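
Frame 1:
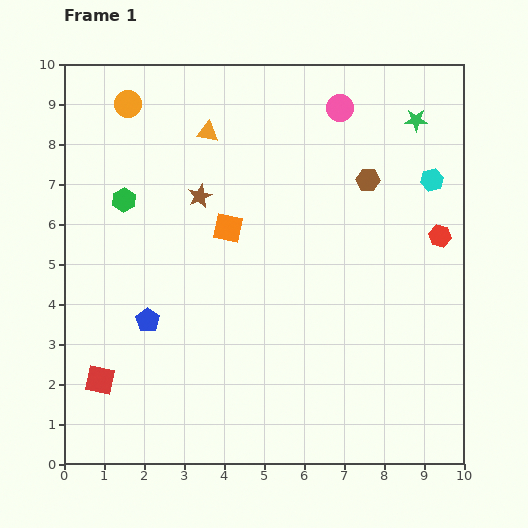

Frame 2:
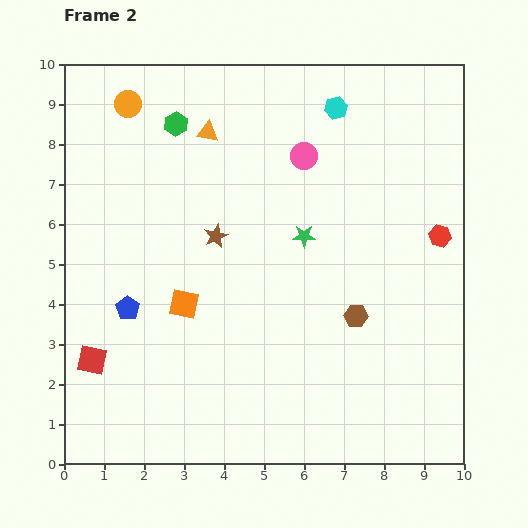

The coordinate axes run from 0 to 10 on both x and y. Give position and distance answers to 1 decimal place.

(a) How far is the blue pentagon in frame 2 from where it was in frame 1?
0.6

The blue pentagon moved from (2.1, 3.6) to (1.6, 3.9), a distance of √(0.5² + 0.3²) ≈ 0.6.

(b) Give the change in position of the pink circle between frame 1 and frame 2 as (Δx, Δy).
(-0.9, -1.2)

The pink circle was at (6.9, 8.9) in frame 1 and (6.0, 7.7) in frame 2.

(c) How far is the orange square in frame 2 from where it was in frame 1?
2.2

The orange square moved from (4.1, 5.9) to (3.0, 4.0), a distance of √(1.1² + 1.9²) ≈ 2.2.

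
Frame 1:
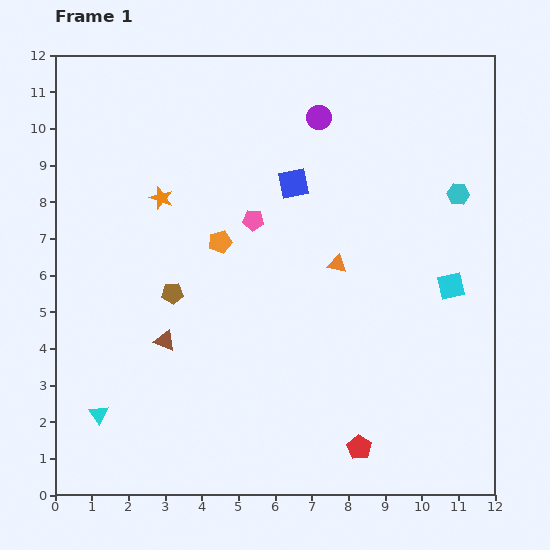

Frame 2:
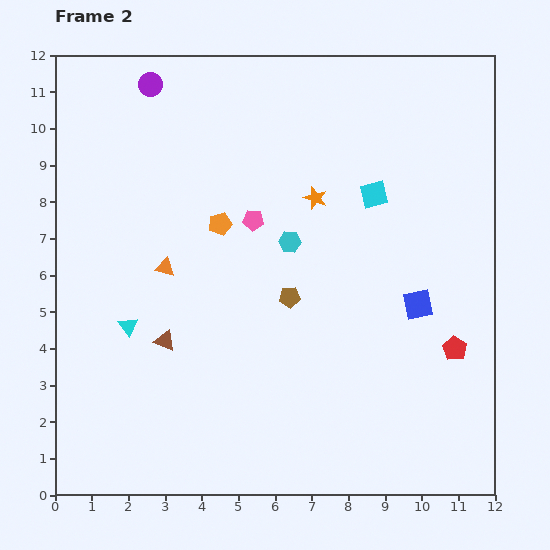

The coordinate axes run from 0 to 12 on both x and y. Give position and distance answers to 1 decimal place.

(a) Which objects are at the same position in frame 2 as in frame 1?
the brown triangle, the pink pentagon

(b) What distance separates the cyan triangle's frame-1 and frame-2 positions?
2.5

The cyan triangle moved from (1.2, 2.2) to (2.0, 4.6), a distance of √(0.8² + 2.4²) ≈ 2.5.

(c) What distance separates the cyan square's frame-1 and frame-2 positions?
3.3

The cyan square moved from (10.8, 5.7) to (8.7, 8.2), a distance of √(2.1² + 2.5²) ≈ 3.3.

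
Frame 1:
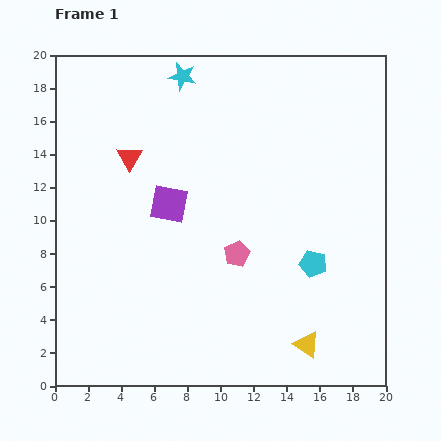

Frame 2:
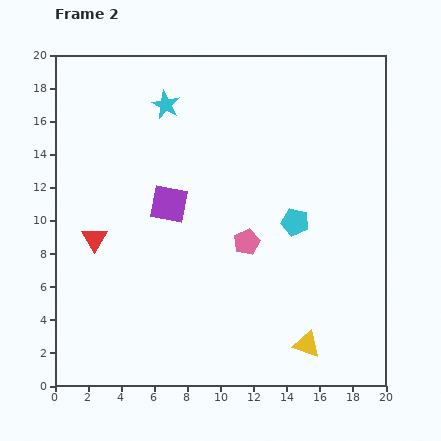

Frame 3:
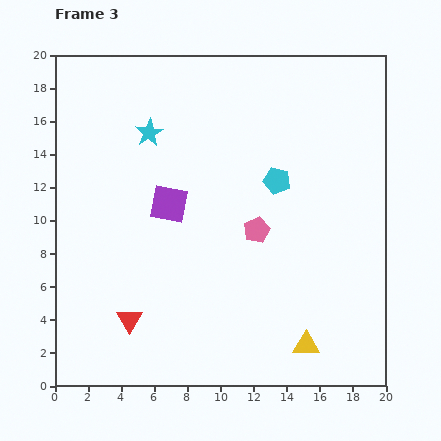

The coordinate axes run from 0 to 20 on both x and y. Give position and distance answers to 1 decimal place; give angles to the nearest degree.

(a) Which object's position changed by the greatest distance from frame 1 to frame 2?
the red triangle

(moved 5.3; next 2.7)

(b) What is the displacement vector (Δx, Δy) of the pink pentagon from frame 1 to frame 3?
(1.2, 1.4)

The pink pentagon was at (11.0, 8.0) in frame 1 and (12.2, 9.4) in frame 3.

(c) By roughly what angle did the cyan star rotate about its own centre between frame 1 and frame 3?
31° clockwise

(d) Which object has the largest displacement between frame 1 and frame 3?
the red triangle

(moved 9.8; next 5.5)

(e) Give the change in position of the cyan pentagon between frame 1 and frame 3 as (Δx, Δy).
(-2.2, 5.0)

The cyan pentagon was at (15.6, 7.4) in frame 1 and (13.4, 12.4) in frame 3.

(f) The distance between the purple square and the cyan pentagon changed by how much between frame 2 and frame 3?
-1.1

Distance in frame 2: 7.7. Distance in frame 3: 6.6.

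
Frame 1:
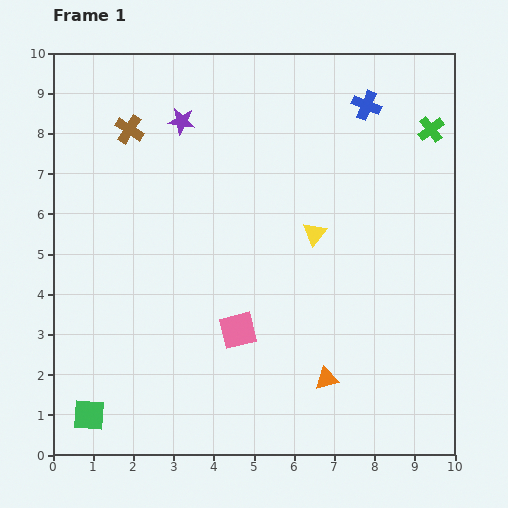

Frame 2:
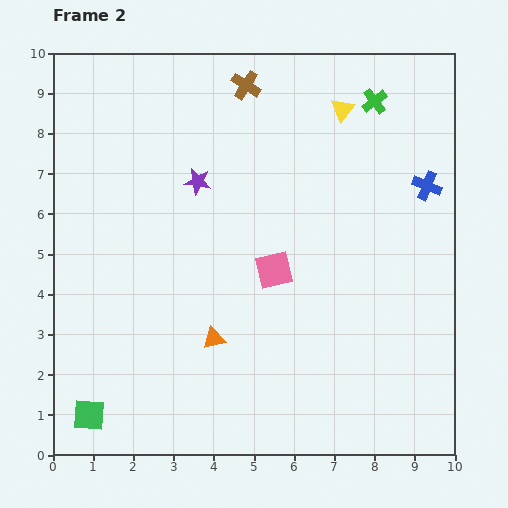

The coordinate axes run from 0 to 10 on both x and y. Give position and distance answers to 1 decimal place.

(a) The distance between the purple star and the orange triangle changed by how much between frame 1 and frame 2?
-3.4

Distance in frame 1: 7.3. Distance in frame 2: 3.9.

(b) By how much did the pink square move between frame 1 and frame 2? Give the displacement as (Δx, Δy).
(0.9, 1.5)

The pink square was at (4.6, 3.1) in frame 1 and (5.5, 4.6) in frame 2.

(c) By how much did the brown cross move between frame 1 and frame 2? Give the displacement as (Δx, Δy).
(2.9, 1.1)

The brown cross was at (1.9, 8.1) in frame 1 and (4.8, 9.2) in frame 2.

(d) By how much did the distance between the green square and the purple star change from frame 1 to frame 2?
-1.3

Distance in frame 1: 7.7. Distance in frame 2: 6.4.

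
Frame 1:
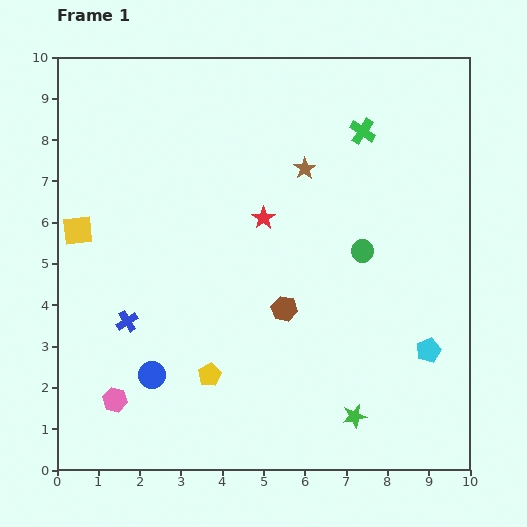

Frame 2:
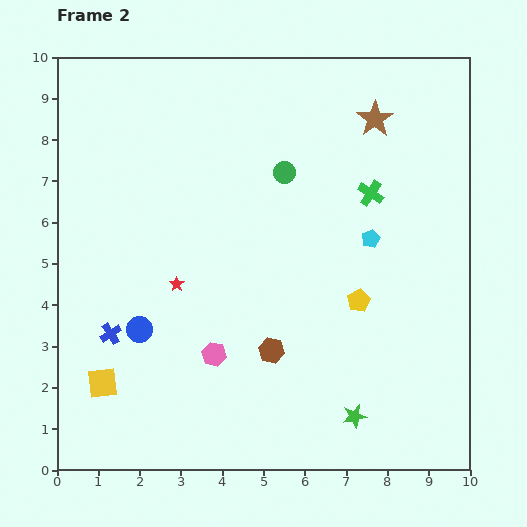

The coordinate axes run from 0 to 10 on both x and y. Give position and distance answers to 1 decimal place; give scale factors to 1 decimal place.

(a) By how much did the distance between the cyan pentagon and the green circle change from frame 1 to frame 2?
-0.3

Distance in frame 1: 2.9. Distance in frame 2: 2.6.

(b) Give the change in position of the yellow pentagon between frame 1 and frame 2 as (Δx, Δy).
(3.6, 1.8)

The yellow pentagon was at (3.7, 2.3) in frame 1 and (7.3, 4.1) in frame 2.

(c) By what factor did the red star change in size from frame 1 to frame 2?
0.6×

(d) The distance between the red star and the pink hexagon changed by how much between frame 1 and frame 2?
-3.8

Distance in frame 1: 5.7. Distance in frame 2: 1.9.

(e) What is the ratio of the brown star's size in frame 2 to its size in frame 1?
1.7×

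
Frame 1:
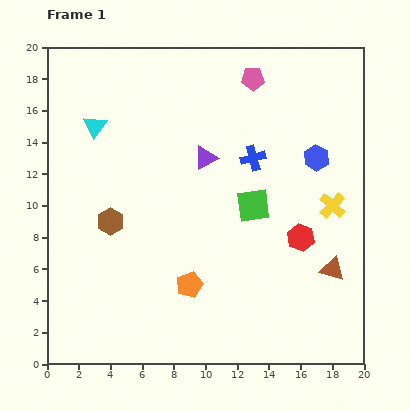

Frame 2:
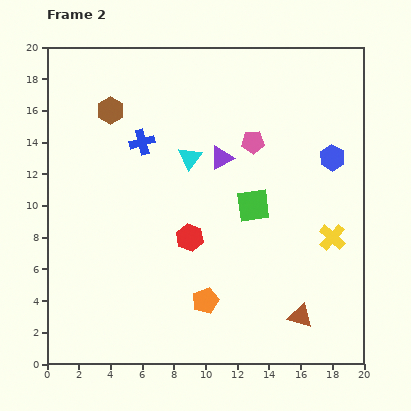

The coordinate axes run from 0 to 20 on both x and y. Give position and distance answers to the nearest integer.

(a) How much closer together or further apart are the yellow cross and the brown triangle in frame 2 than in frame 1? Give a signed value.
+1

Distance in frame 1: 4. Distance in frame 2: 5.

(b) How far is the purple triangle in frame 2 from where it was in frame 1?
1

The purple triangle moved from (10, 13) to (11, 13), a distance of √(1² + 0²) ≈ 1.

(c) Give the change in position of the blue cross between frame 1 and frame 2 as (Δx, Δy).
(-7, 1)

The blue cross was at (13, 13) in frame 1 and (6, 14) in frame 2.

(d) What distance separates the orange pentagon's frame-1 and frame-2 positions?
1

The orange pentagon moved from (9, 5) to (10, 4), a distance of √(1² + 1²) ≈ 1.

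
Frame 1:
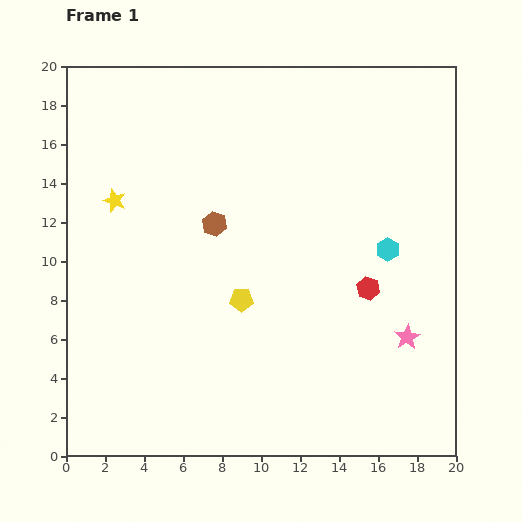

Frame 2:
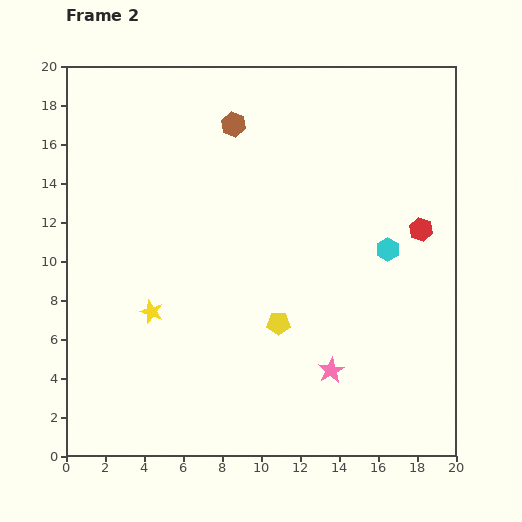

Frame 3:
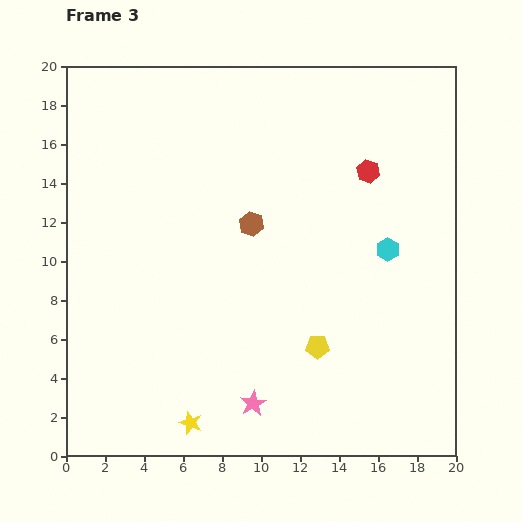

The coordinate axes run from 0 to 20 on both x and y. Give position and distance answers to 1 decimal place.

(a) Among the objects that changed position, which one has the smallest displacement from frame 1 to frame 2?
the yellow pentagon

(moved 2.2)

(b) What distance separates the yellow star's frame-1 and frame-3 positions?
12.0

The yellow star moved from (2.5, 13.1) to (6.4, 1.7), a distance of √(3.9² + 11.4²) ≈ 12.0.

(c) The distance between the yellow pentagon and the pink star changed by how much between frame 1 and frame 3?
-4.3

Distance in frame 1: 8.7. Distance in frame 3: 4.4.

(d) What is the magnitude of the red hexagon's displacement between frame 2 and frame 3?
4.0

The red hexagon moved from (18.2, 11.6) to (15.5, 14.6), a distance of √(2.7² + 3.0²) ≈ 4.0.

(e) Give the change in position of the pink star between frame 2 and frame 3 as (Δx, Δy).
(-4.0, -1.7)

The pink star was at (13.6, 4.4) in frame 2 and (9.6, 2.7) in frame 3.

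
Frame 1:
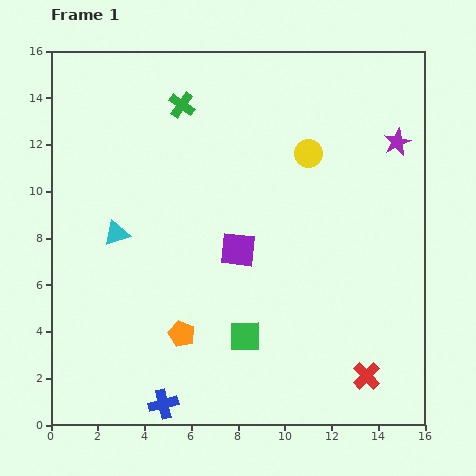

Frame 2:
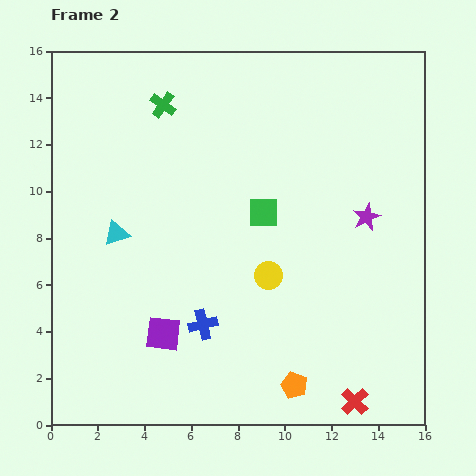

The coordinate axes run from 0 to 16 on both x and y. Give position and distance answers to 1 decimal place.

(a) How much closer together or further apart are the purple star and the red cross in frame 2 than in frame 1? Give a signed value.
-2.2

Distance in frame 1: 10.1. Distance in frame 2: 7.9.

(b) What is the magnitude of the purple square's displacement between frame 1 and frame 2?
4.8

The purple square moved from (8.0, 7.5) to (4.8, 3.9), a distance of √(3.2² + 3.6²) ≈ 4.8.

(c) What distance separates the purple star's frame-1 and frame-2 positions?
3.5

The purple star moved from (14.8, 12.1) to (13.5, 8.9), a distance of √(1.3² + 3.2²) ≈ 3.5.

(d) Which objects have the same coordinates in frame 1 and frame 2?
the cyan triangle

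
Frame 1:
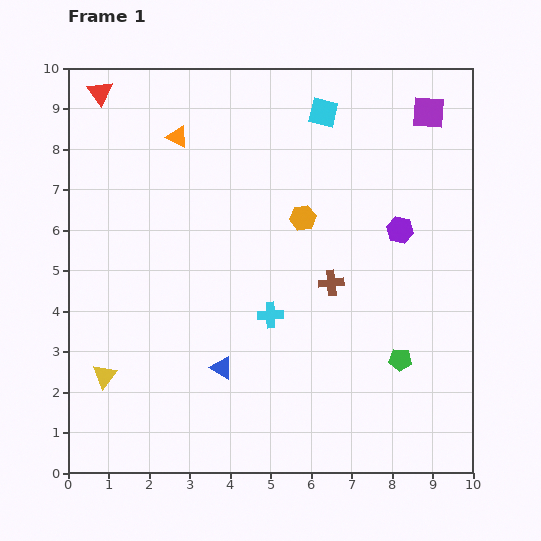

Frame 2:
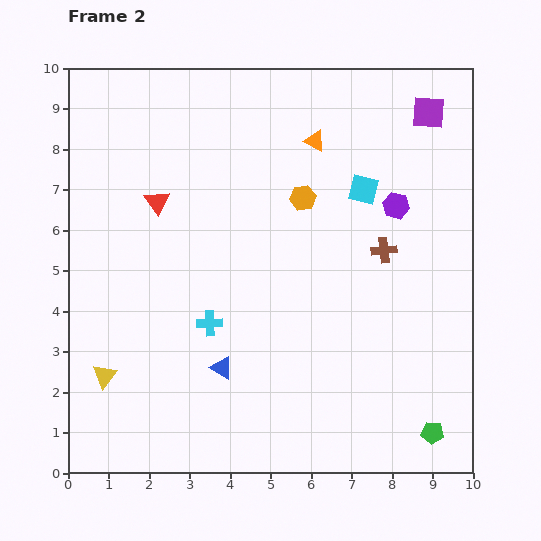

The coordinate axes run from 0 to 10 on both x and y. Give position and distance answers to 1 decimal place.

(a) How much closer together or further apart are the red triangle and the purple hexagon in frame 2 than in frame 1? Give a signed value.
-2.2

Distance in frame 1: 8.1. Distance in frame 2: 5.9.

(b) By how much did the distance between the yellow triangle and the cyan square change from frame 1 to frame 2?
-0.6

Distance in frame 1: 8.5. Distance in frame 2: 7.9.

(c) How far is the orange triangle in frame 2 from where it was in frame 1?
3.4

The orange triangle moved from (2.7, 8.3) to (6.1, 8.2), a distance of √(3.4² + 0.1²) ≈ 3.4.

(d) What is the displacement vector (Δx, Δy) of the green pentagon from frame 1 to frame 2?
(0.8, -1.8)

The green pentagon was at (8.2, 2.8) in frame 1 and (9.0, 1.0) in frame 2.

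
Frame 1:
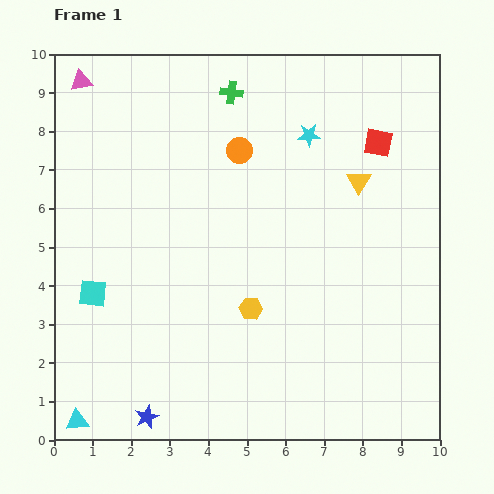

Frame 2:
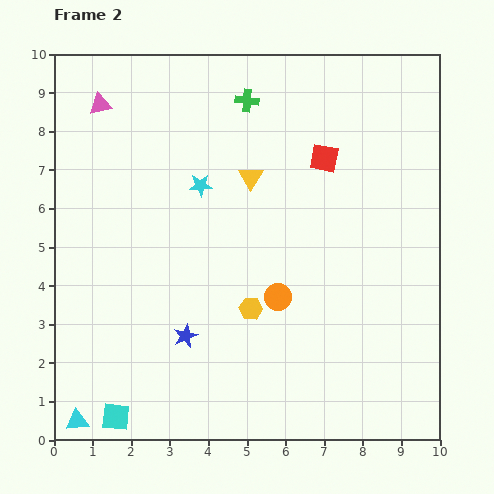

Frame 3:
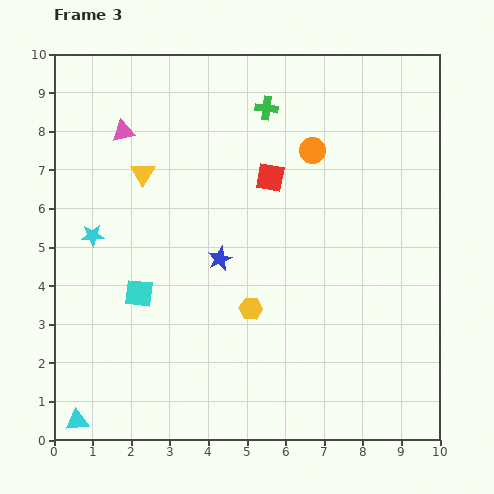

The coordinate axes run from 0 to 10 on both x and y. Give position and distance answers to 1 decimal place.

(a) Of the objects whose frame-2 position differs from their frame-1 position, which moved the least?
the green cross

(moved 0.4)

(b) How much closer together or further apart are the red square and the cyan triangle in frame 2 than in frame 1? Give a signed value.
-1.3

Distance in frame 1: 10.6. Distance in frame 2: 9.3.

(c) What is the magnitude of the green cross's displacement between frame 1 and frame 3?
1.0

The green cross moved from (4.6, 9.0) to (5.5, 8.6), a distance of √(0.9² + 0.4²) ≈ 1.0.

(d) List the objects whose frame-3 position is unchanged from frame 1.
the cyan triangle, the yellow hexagon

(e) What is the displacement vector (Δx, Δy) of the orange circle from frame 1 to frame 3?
(1.9, 0.0)

The orange circle was at (4.8, 7.5) in frame 1 and (6.7, 7.5) in frame 3.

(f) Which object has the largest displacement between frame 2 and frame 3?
the orange circle

(moved 3.9; next 3.3)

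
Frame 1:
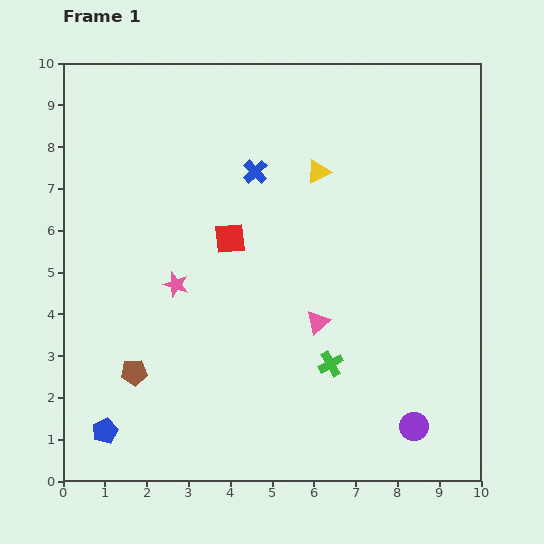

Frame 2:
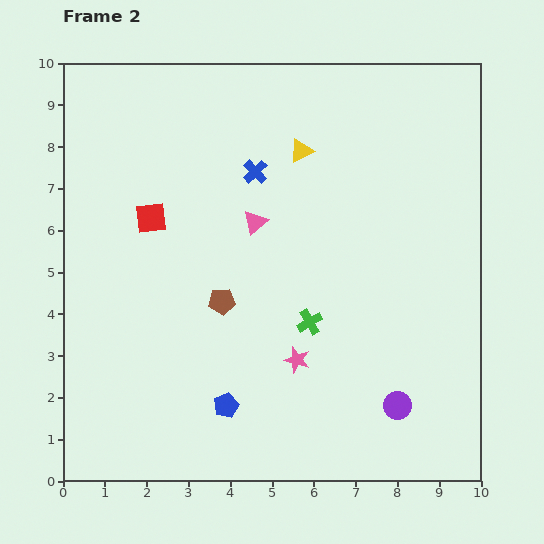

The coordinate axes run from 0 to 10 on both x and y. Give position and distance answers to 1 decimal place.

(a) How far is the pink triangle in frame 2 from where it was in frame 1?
2.8

The pink triangle moved from (6.1, 3.8) to (4.6, 6.2), a distance of √(1.5² + 2.4²) ≈ 2.8.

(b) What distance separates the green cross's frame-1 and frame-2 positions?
1.1

The green cross moved from (6.4, 2.8) to (5.9, 3.8), a distance of √(0.5² + 1.0²) ≈ 1.1.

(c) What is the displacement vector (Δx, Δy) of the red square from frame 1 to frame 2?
(-1.9, 0.5)

The red square was at (4.0, 5.8) in frame 1 and (2.1, 6.3) in frame 2.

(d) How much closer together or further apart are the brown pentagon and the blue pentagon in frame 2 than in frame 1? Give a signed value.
+0.9

Distance in frame 1: 1.6. Distance in frame 2: 2.5.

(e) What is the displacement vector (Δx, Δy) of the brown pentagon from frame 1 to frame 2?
(2.1, 1.7)

The brown pentagon was at (1.7, 2.6) in frame 1 and (3.8, 4.3) in frame 2.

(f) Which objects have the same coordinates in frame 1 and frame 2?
the blue cross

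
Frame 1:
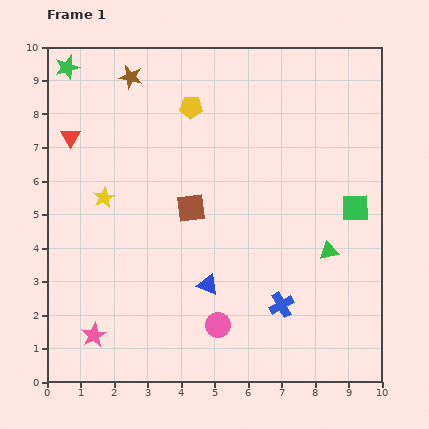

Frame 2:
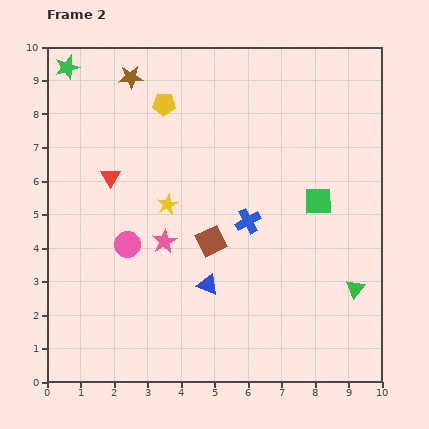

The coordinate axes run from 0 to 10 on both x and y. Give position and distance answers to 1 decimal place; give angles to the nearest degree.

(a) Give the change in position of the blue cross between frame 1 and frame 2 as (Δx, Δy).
(-1.0, 2.5)

The blue cross was at (7.0, 2.3) in frame 1 and (6.0, 4.8) in frame 2.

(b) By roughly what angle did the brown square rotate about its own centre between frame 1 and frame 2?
19° counter-clockwise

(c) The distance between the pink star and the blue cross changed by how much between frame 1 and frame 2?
-3.1

Distance in frame 1: 5.7. Distance in frame 2: 2.6.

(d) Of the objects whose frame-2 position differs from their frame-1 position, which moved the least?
the yellow pentagon

(moved 0.8)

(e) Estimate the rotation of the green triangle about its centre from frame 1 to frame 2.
39° counter-clockwise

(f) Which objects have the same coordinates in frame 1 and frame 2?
the brown star, the blue triangle, the green star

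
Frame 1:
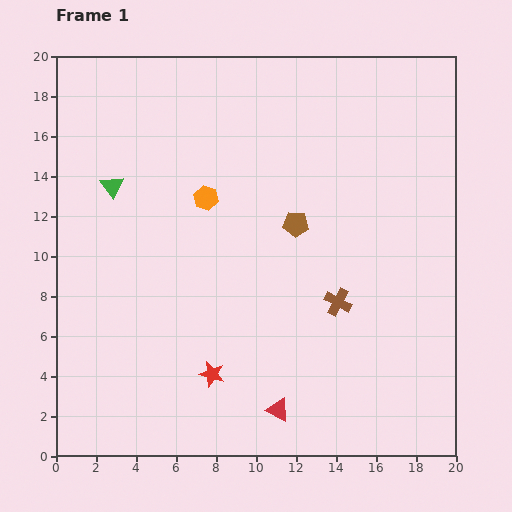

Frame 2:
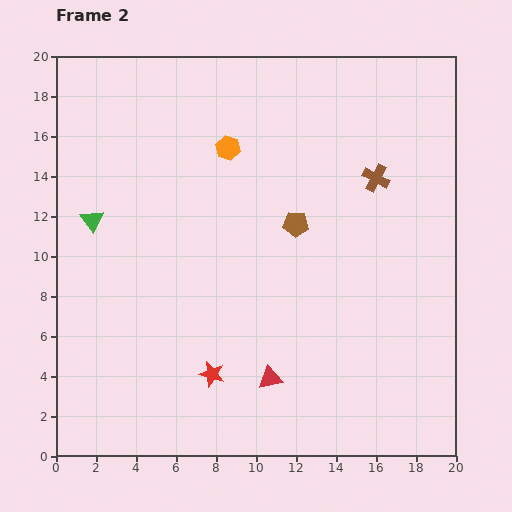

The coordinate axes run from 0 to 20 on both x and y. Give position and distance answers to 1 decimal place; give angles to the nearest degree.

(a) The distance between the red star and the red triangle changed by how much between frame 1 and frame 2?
-0.9

Distance in frame 1: 3.8. Distance in frame 2: 2.9.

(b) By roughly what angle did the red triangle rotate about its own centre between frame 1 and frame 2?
38° counter-clockwise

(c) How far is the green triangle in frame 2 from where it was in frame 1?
2.0

The green triangle moved from (2.8, 13.5) to (1.8, 11.8), a distance of √(1.0² + 1.7²) ≈ 2.0.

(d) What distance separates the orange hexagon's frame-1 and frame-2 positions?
2.7

The orange hexagon moved from (7.5, 12.9) to (8.6, 15.4), a distance of √(1.1² + 2.5²) ≈ 2.7.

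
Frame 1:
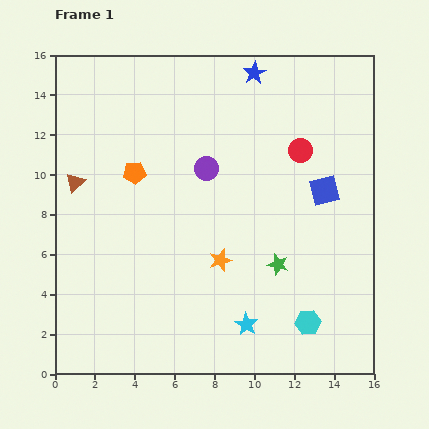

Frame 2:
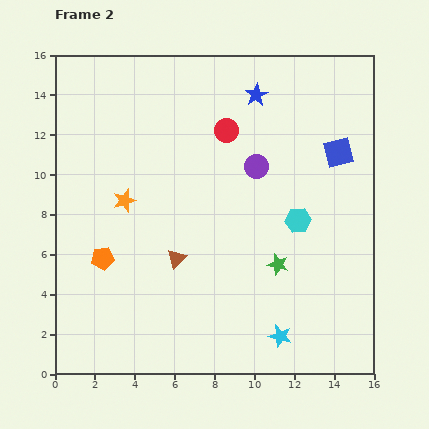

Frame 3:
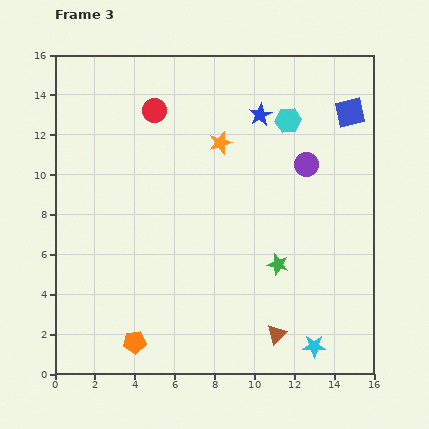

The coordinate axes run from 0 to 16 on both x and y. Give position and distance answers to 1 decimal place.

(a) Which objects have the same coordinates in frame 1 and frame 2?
the green star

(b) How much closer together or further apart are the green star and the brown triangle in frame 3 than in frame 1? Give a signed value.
-7.5

Distance in frame 1: 11.0. Distance in frame 3: 3.5.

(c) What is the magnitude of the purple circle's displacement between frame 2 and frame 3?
2.5

The purple circle moved from (10.1, 10.4) to (12.6, 10.5), a distance of √(2.5² + 0.1²) ≈ 2.5.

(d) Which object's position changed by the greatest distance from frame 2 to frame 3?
the brown triangle

(moved 6.3; next 5.6)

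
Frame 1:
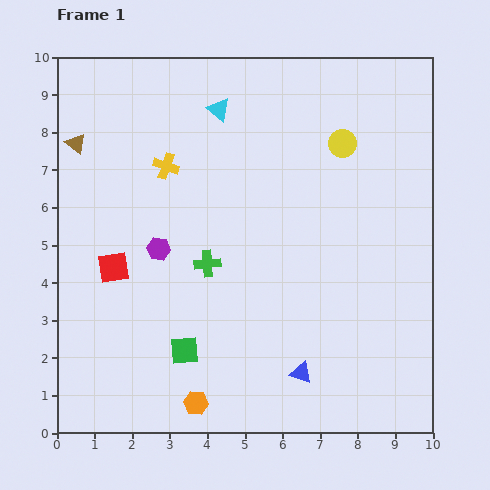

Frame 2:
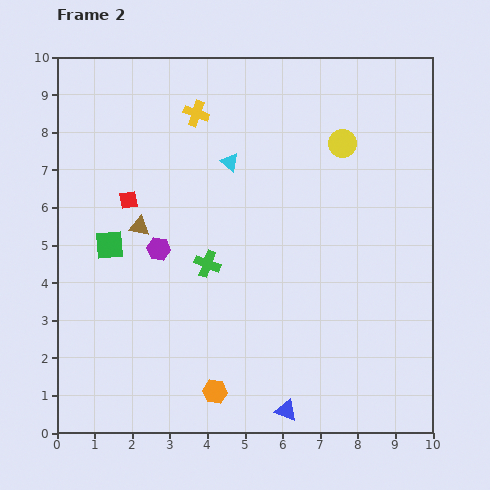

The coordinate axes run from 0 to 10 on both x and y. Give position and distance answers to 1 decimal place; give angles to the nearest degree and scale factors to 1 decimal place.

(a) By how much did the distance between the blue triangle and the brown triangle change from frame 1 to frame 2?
-2.3

Distance in frame 1: 8.6. Distance in frame 2: 6.3.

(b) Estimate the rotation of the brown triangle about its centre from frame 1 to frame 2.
28° counter-clockwise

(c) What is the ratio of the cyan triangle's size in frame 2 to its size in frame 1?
0.8×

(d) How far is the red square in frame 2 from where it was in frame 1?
1.8

The red square moved from (1.5, 4.4) to (1.9, 6.2), a distance of √(0.4² + 1.8²) ≈ 1.8.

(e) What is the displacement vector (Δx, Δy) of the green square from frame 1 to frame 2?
(-2.0, 2.8)

The green square was at (3.4, 2.2) in frame 1 and (1.4, 5.0) in frame 2.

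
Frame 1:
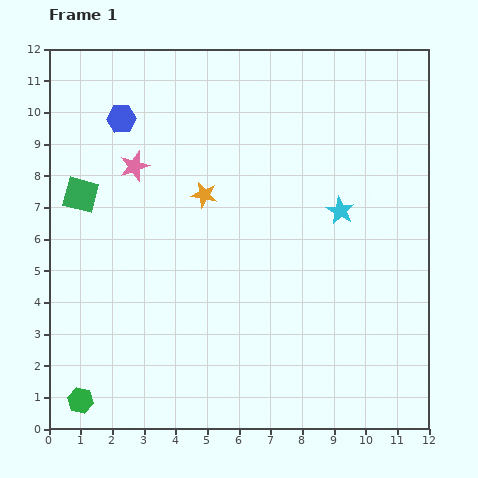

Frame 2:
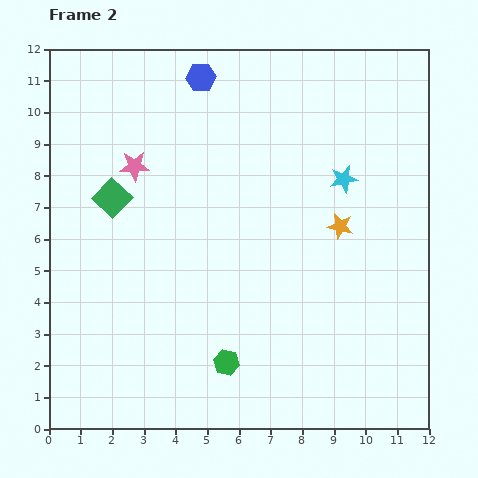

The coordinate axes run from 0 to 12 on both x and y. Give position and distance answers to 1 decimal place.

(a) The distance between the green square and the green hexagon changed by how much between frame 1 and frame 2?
-0.2

Distance in frame 1: 6.5. Distance in frame 2: 6.3.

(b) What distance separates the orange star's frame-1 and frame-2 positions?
4.4

The orange star moved from (4.9, 7.4) to (9.2, 6.4), a distance of √(4.3² + 1.0²) ≈ 4.4.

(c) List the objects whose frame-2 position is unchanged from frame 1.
the pink star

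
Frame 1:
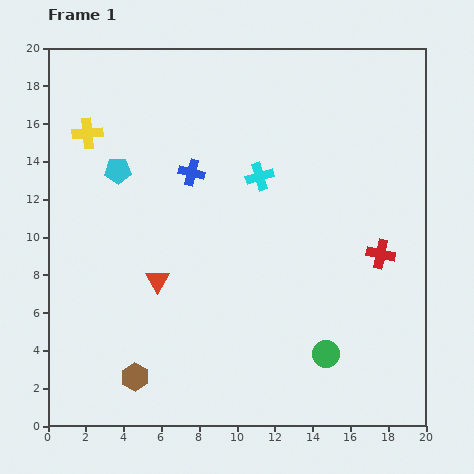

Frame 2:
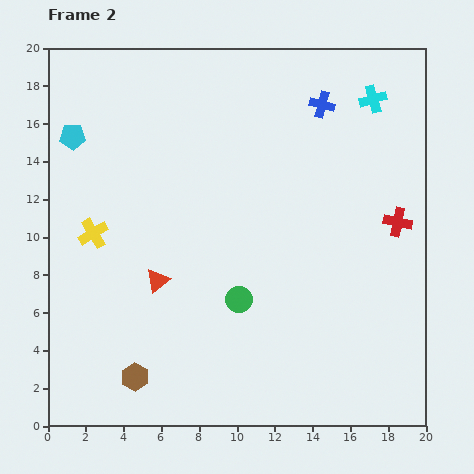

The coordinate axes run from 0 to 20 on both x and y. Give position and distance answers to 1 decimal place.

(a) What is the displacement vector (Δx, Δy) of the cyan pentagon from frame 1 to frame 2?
(-2.4, 1.8)

The cyan pentagon was at (3.7, 13.5) in frame 1 and (1.3, 15.3) in frame 2.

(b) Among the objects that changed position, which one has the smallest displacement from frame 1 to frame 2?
the red cross

(moved 1.9)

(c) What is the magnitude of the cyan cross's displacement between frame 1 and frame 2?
7.3

The cyan cross moved from (11.2, 13.2) to (17.2, 17.3), a distance of √(6.0² + 4.1²) ≈ 7.3.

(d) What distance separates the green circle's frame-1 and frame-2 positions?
5.4

The green circle moved from (14.7, 3.8) to (10.1, 6.7), a distance of √(4.6² + 2.9²) ≈ 5.4.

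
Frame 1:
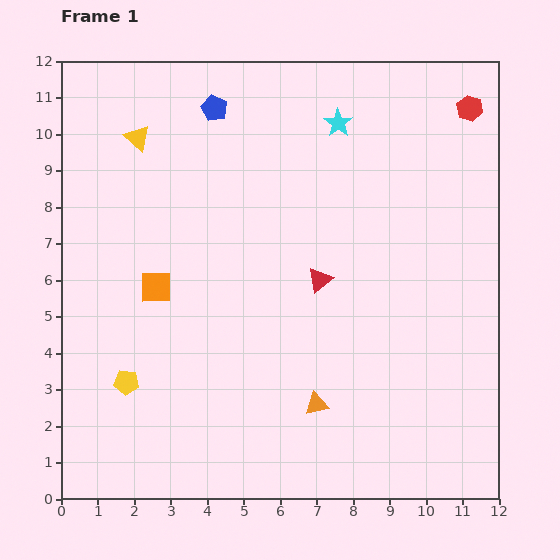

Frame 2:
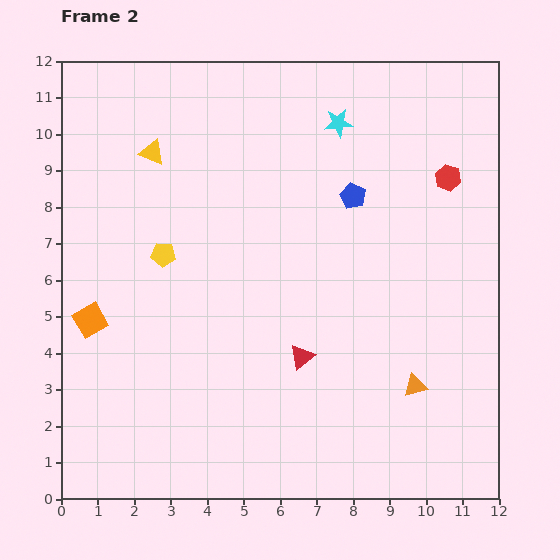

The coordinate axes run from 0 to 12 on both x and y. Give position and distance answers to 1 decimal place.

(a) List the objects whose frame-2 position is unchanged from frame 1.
the cyan star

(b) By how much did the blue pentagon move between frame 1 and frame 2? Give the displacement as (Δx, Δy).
(3.8, -2.4)

The blue pentagon was at (4.2, 10.7) in frame 1 and (8.0, 8.3) in frame 2.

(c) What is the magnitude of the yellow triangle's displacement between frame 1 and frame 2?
0.6

The yellow triangle moved from (2.1, 9.9) to (2.5, 9.5), a distance of √(0.4² + 0.4²) ≈ 0.6.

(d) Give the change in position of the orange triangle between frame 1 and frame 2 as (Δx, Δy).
(2.7, 0.5)

The orange triangle was at (7.0, 2.6) in frame 1 and (9.7, 3.1) in frame 2.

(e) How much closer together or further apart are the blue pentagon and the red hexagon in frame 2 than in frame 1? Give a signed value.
-4.4

Distance in frame 1: 7.0. Distance in frame 2: 2.6.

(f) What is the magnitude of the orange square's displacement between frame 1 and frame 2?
2.0

The orange square moved from (2.6, 5.8) to (0.8, 4.9), a distance of √(1.8² + 0.9²) ≈ 2.0.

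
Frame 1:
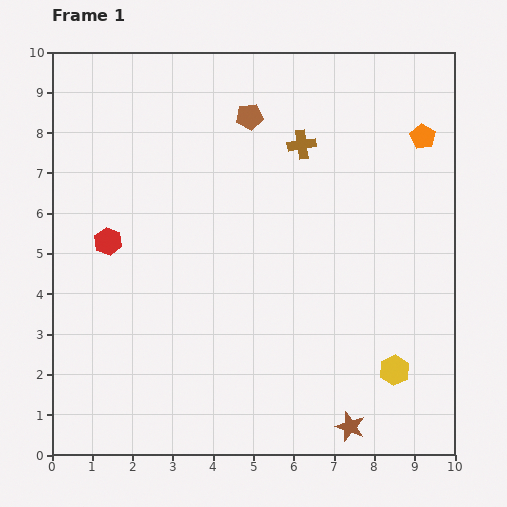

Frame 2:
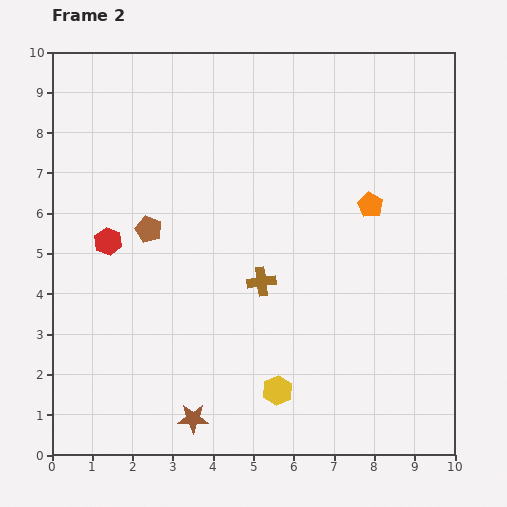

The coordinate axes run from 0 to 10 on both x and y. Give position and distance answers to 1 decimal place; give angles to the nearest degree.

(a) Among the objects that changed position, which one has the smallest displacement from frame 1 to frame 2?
the orange pentagon

(moved 2.1)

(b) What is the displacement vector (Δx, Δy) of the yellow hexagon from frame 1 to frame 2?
(-2.9, -0.5)

The yellow hexagon was at (8.5, 2.1) in frame 1 and (5.6, 1.6) in frame 2.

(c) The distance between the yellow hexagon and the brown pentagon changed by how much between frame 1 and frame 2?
-2.2

Distance in frame 1: 7.3. Distance in frame 2: 5.1.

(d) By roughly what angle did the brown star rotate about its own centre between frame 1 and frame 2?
20° counter-clockwise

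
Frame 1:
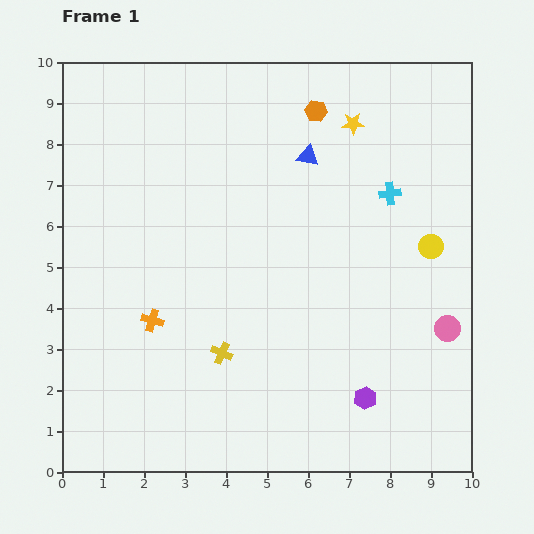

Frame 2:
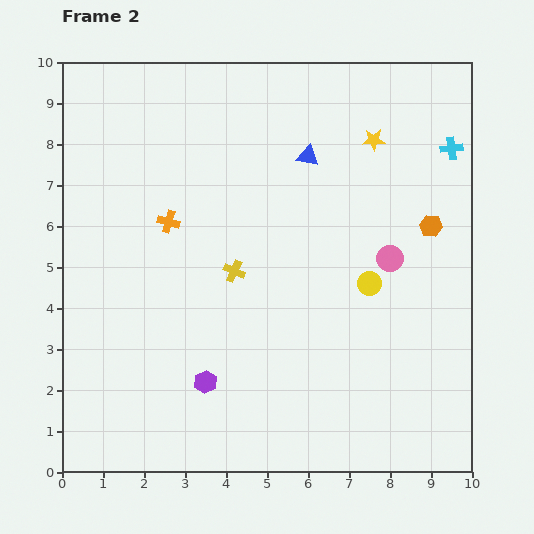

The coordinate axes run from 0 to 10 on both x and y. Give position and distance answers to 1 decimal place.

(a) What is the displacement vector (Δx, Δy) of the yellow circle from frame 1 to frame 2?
(-1.5, -0.9)

The yellow circle was at (9.0, 5.5) in frame 1 and (7.5, 4.6) in frame 2.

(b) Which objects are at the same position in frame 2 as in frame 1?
the blue triangle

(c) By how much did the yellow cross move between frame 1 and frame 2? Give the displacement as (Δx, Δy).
(0.3, 2.0)

The yellow cross was at (3.9, 2.9) in frame 1 and (4.2, 4.9) in frame 2.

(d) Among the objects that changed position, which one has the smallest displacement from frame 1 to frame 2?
the yellow star

(moved 0.6)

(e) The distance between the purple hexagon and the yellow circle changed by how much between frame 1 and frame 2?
+0.7

Distance in frame 1: 4.0. Distance in frame 2: 4.7.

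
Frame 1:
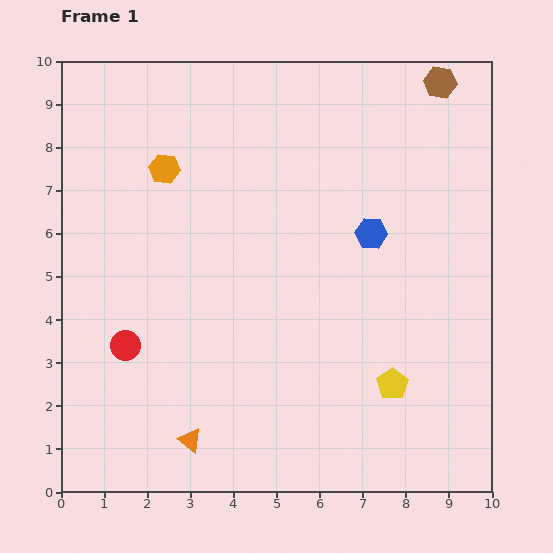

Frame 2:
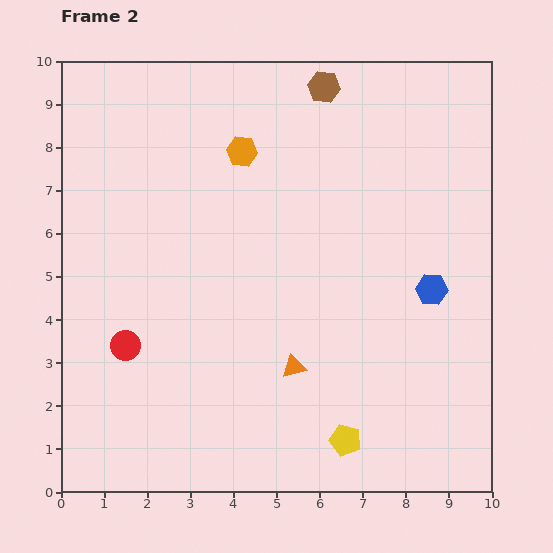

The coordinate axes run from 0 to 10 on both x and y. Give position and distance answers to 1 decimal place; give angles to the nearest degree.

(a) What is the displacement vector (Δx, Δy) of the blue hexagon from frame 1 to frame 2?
(1.4, -1.3)

The blue hexagon was at (7.2, 6.0) in frame 1 and (8.6, 4.7) in frame 2.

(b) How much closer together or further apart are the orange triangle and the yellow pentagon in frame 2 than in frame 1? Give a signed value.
-2.8

Distance in frame 1: 4.9. Distance in frame 2: 2.1.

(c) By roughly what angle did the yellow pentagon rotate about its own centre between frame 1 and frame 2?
20° counter-clockwise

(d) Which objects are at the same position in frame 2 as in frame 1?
the red circle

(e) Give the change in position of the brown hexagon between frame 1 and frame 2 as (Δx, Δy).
(-2.7, -0.1)

The brown hexagon was at (8.8, 9.5) in frame 1 and (6.1, 9.4) in frame 2.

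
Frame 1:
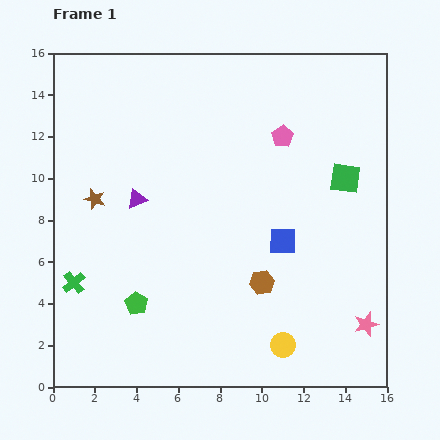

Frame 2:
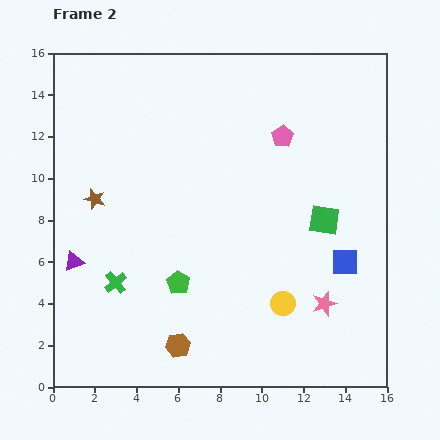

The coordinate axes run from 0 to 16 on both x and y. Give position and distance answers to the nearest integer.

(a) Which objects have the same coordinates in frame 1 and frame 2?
the pink pentagon, the brown star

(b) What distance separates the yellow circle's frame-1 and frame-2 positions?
2

The yellow circle moved from (11, 2) to (11, 4), a distance of √(0² + 2²) ≈ 2.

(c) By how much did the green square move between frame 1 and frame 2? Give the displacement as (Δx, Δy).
(-1, -2)

The green square was at (14, 10) in frame 1 and (13, 8) in frame 2.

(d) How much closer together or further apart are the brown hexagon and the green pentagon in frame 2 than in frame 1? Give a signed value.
-3

Distance in frame 1: 6. Distance in frame 2: 3.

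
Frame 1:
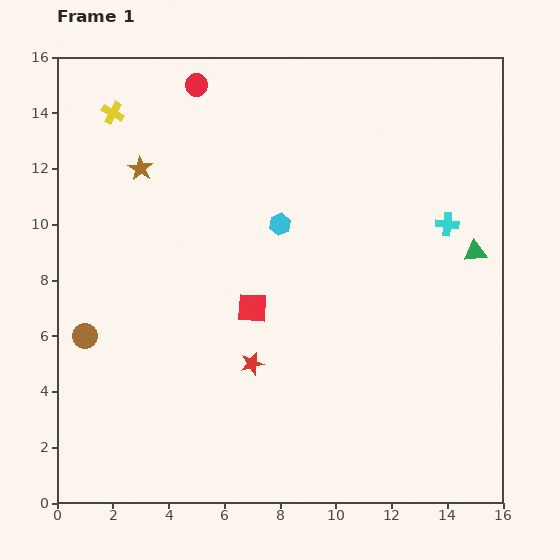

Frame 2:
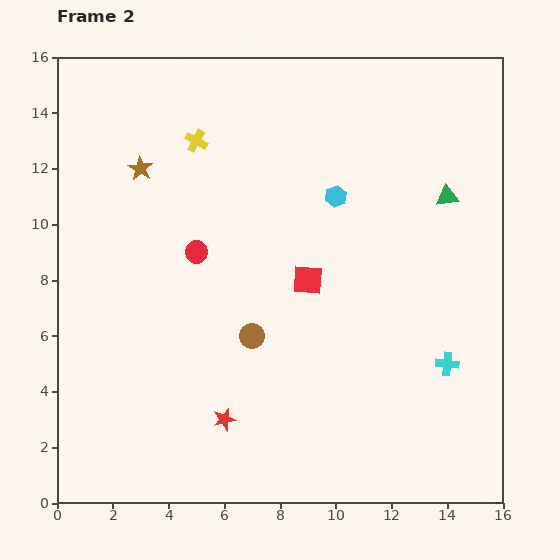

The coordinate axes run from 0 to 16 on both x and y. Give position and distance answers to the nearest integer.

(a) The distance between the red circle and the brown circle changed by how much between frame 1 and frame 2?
-6

Distance in frame 1: 10. Distance in frame 2: 4.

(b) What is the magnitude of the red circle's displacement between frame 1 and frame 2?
6

The red circle moved from (5, 15) to (5, 9), a distance of √(0² + 6²) ≈ 6.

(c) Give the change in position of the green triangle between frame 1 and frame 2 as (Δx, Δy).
(-1, 2)

The green triangle was at (15, 9) in frame 1 and (14, 11) in frame 2.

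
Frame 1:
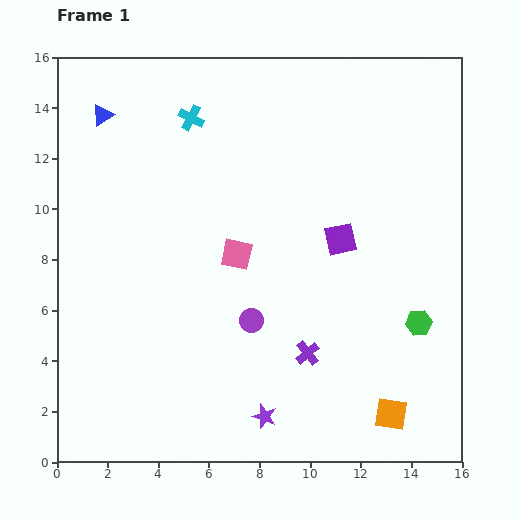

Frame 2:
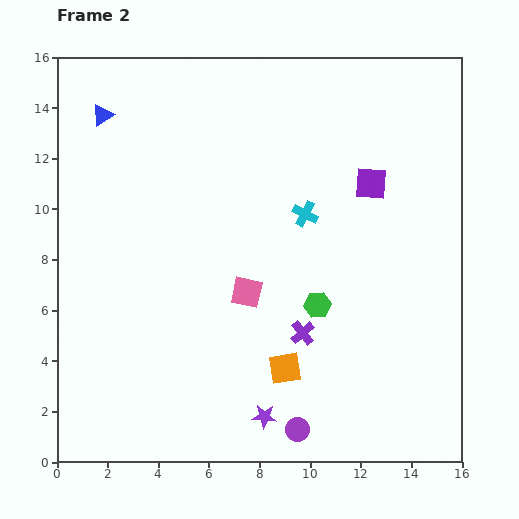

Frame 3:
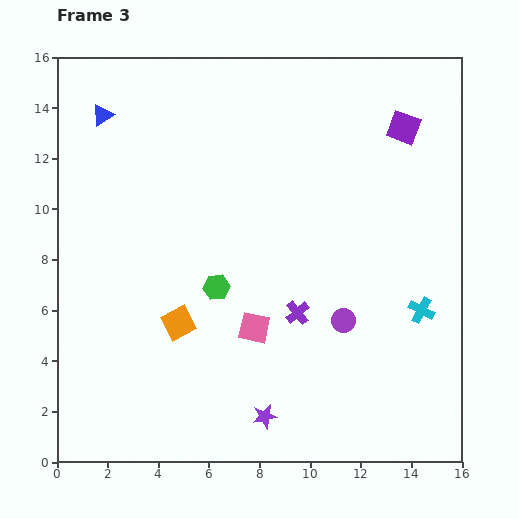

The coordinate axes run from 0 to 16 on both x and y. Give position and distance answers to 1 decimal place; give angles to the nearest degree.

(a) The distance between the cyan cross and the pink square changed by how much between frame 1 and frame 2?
-1.8

Distance in frame 1: 5.7. Distance in frame 2: 3.9.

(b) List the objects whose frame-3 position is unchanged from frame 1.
the blue triangle, the purple star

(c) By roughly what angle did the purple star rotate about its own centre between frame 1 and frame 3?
30° counter-clockwise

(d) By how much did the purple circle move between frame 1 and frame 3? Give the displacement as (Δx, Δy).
(3.6, 0.0)

The purple circle was at (7.7, 5.6) in frame 1 and (11.3, 5.6) in frame 3.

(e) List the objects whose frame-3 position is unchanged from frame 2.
the blue triangle, the purple star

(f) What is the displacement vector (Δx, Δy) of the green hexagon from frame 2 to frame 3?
(-4.0, 0.7)

The green hexagon was at (10.3, 6.2) in frame 2 and (6.3, 6.9) in frame 3.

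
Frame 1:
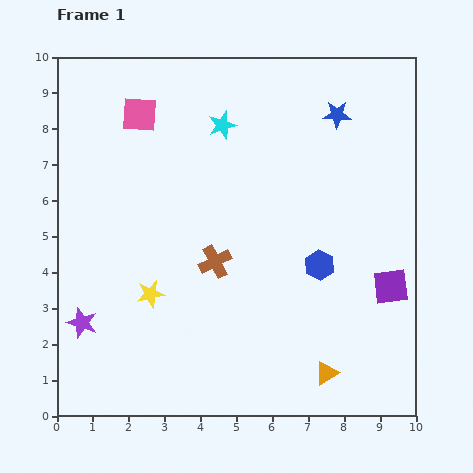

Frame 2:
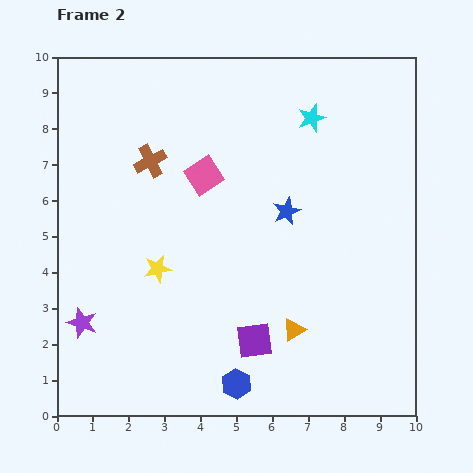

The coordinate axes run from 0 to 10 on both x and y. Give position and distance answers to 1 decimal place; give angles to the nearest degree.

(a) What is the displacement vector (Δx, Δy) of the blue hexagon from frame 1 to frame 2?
(-2.3, -3.3)

The blue hexagon was at (7.3, 4.2) in frame 1 and (5.0, 0.9) in frame 2.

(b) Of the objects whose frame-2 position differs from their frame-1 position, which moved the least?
the yellow star

(moved 0.7)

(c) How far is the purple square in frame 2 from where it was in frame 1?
4.1

The purple square moved from (9.3, 3.6) to (5.5, 2.1), a distance of √(3.8² + 1.5²) ≈ 4.1.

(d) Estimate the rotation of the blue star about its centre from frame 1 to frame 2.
25° counter-clockwise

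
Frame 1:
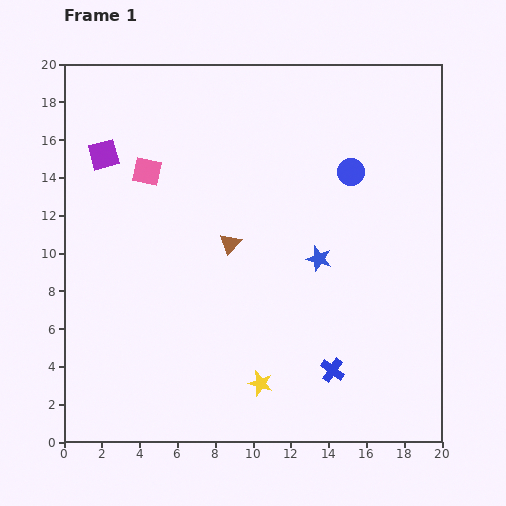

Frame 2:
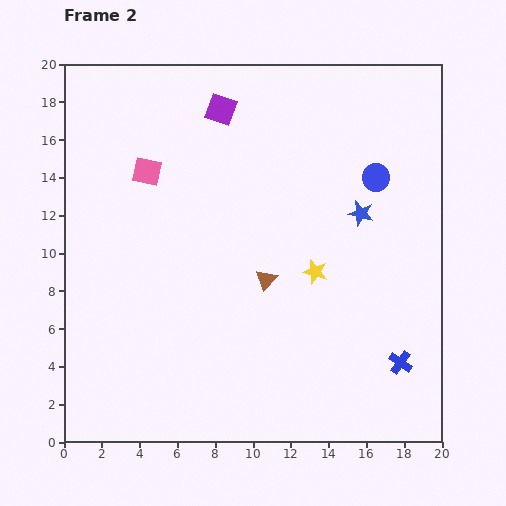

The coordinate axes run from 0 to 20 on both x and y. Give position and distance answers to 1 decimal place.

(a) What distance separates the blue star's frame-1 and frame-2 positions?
3.3

The blue star moved from (13.5, 9.7) to (15.7, 12.1), a distance of √(2.2² + 2.4²) ≈ 3.3.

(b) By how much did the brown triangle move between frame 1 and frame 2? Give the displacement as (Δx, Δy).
(1.9, -1.9)

The brown triangle was at (8.8, 10.5) in frame 1 and (10.7, 8.6) in frame 2.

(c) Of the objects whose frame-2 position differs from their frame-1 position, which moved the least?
the blue circle

(moved 1.3)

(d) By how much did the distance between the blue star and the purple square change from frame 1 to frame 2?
-3.5

Distance in frame 1: 12.7. Distance in frame 2: 9.2.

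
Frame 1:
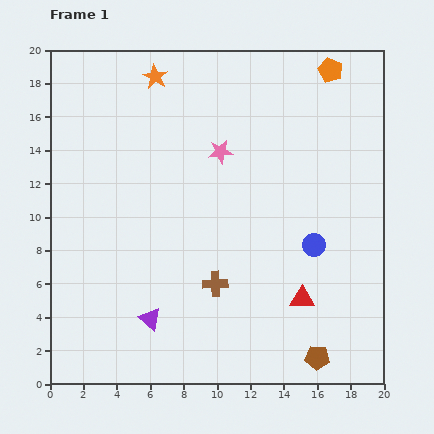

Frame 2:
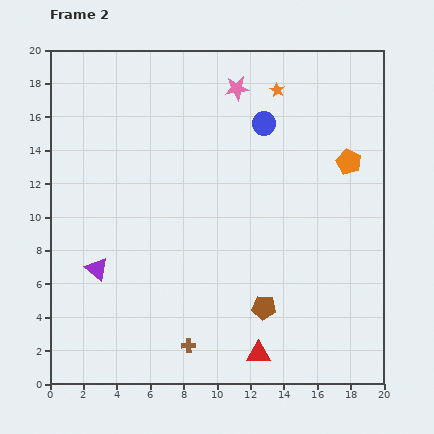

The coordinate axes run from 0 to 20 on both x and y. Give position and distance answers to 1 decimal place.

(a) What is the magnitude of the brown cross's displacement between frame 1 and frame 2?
4.0

The brown cross moved from (9.9, 6.0) to (8.3, 2.3), a distance of √(1.6² + 3.7²) ≈ 4.0.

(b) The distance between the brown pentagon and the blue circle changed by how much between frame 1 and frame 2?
+4.3

Distance in frame 1: 6.7. Distance in frame 2: 11.0.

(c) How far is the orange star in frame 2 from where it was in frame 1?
7.3

The orange star moved from (6.3, 18.4) to (13.6, 17.6), a distance of √(7.3² + 0.8²) ≈ 7.3.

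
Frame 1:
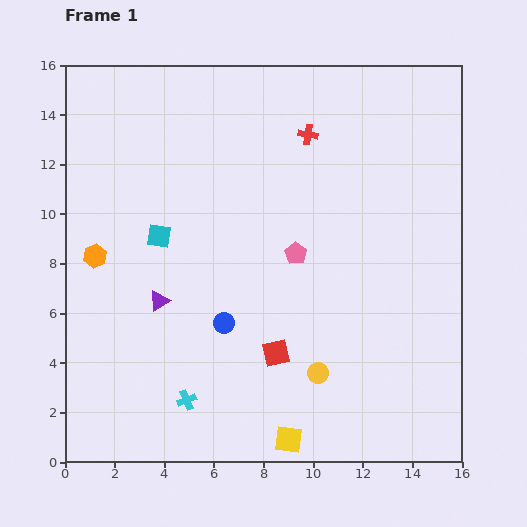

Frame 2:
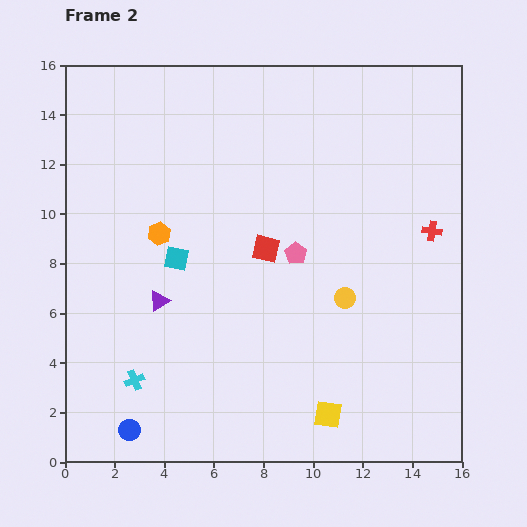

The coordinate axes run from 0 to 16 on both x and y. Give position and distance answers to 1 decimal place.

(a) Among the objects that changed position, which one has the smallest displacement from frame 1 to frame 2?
the cyan square

(moved 1.1)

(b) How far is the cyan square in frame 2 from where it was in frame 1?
1.1

The cyan square moved from (3.8, 9.1) to (4.5, 8.2), a distance of √(0.7² + 0.9²) ≈ 1.1.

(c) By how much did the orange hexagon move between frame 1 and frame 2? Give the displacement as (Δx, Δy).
(2.6, 0.9)

The orange hexagon was at (1.2, 8.3) in frame 1 and (3.8, 9.2) in frame 2.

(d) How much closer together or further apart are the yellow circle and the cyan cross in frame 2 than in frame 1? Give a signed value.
+3.7

Distance in frame 1: 5.4. Distance in frame 2: 9.1.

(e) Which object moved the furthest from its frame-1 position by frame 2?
the red cross

(moved 6.3; next 5.7)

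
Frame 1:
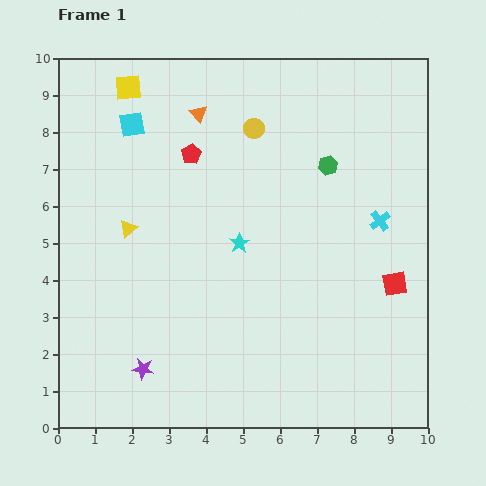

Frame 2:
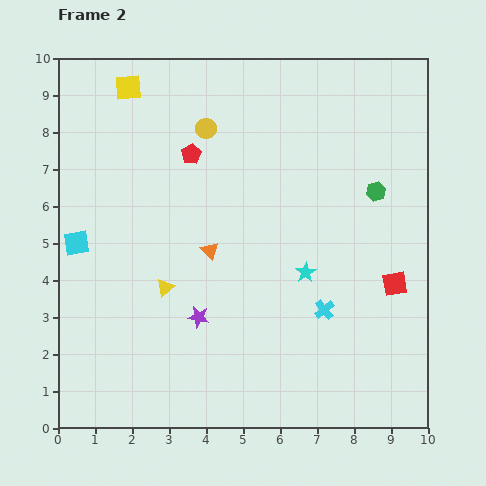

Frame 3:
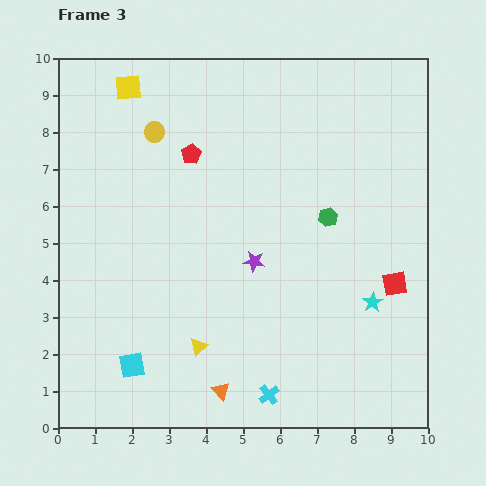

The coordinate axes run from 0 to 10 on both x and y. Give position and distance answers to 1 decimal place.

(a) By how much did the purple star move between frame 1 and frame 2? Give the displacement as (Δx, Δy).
(1.5, 1.4)

The purple star was at (2.3, 1.6) in frame 1 and (3.8, 3.0) in frame 2.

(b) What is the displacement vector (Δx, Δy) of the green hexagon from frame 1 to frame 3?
(0.0, -1.4)

The green hexagon was at (7.3, 7.1) in frame 1 and (7.3, 5.7) in frame 3.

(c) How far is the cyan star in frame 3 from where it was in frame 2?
2.0

The cyan star moved from (6.7, 4.2) to (8.5, 3.4), a distance of √(1.8² + 0.8²) ≈ 2.0.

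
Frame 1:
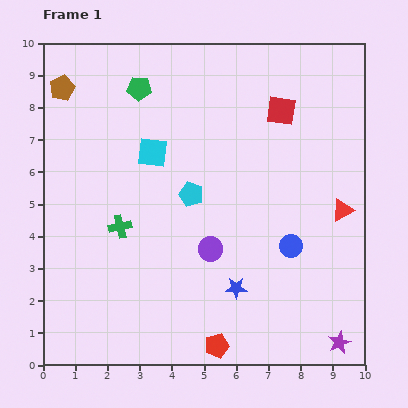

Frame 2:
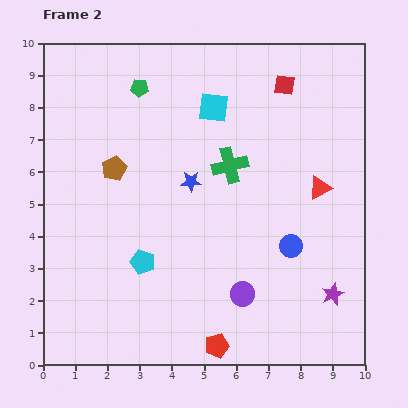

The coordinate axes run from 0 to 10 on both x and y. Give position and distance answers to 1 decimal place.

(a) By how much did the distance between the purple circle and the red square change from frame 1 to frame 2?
+1.8

Distance in frame 1: 4.8. Distance in frame 2: 6.6.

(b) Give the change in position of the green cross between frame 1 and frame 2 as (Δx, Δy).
(3.4, 1.9)

The green cross was at (2.4, 4.3) in frame 1 and (5.8, 6.2) in frame 2.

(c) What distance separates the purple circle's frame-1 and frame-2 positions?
1.7

The purple circle moved from (5.2, 3.6) to (6.2, 2.2), a distance of √(1.0² + 1.4²) ≈ 1.7.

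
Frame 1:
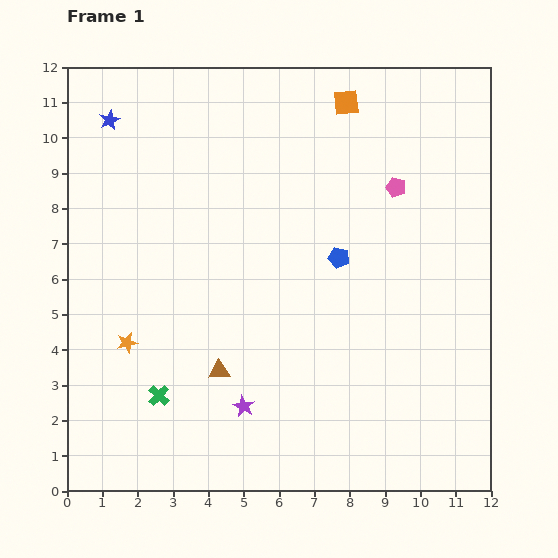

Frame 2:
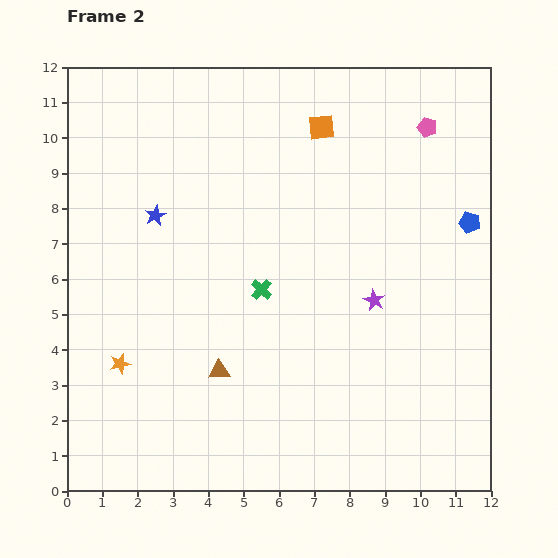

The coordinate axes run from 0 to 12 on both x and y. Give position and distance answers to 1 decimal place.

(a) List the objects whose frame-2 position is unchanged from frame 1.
the brown triangle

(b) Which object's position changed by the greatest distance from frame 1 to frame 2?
the purple star

(moved 4.8; next 4.2)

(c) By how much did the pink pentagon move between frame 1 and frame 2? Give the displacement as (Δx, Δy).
(0.9, 1.7)

The pink pentagon was at (9.3, 8.6) in frame 1 and (10.2, 10.3) in frame 2.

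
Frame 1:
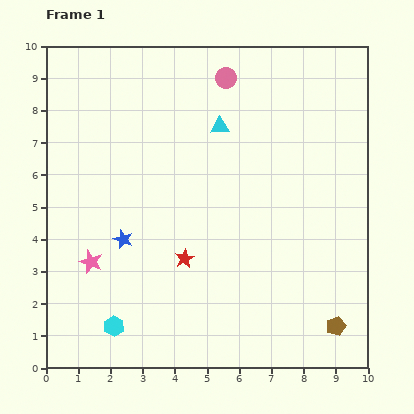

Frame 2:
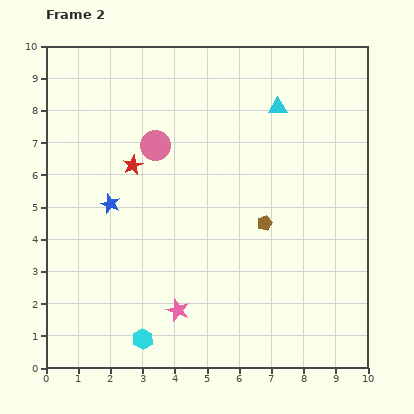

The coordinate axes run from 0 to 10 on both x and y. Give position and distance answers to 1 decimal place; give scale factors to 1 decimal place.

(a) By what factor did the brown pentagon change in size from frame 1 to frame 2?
0.8×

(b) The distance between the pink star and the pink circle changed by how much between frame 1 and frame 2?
-2.0

Distance in frame 1: 7.1. Distance in frame 2: 5.1.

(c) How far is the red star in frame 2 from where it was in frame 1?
3.3

The red star moved from (4.3, 3.4) to (2.7, 6.3), a distance of √(1.6² + 2.9²) ≈ 3.3.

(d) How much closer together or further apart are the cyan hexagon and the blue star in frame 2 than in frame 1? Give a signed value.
+1.6

Distance in frame 1: 2.7. Distance in frame 2: 4.3.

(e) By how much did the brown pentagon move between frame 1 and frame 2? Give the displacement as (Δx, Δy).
(-2.2, 3.2)

The brown pentagon was at (9.0, 1.3) in frame 1 and (6.8, 4.5) in frame 2.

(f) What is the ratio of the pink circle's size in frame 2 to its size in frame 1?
1.4×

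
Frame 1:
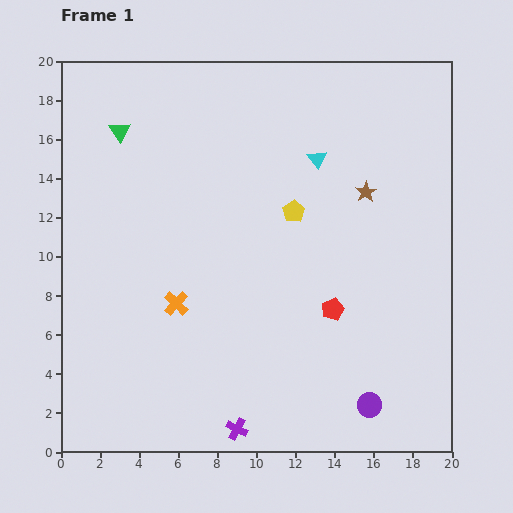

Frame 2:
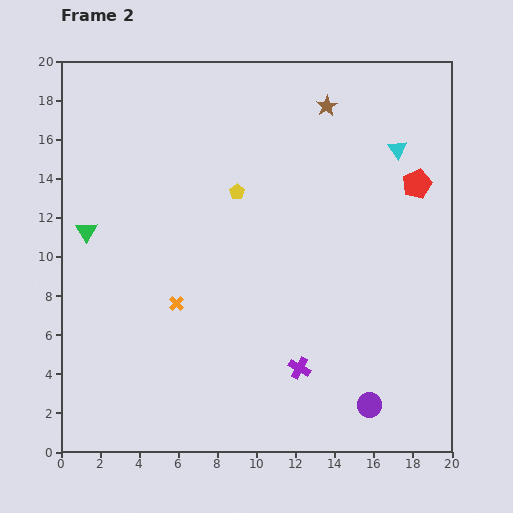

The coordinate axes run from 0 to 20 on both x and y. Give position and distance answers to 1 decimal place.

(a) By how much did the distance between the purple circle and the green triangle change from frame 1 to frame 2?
-2.0

Distance in frame 1: 19.0. Distance in frame 2: 17.0.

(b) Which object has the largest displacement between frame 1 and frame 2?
the red pentagon

(moved 7.7; next 5.4)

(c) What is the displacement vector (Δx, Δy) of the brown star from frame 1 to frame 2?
(-2.0, 4.4)

The brown star was at (15.6, 13.3) in frame 1 and (13.6, 17.7) in frame 2.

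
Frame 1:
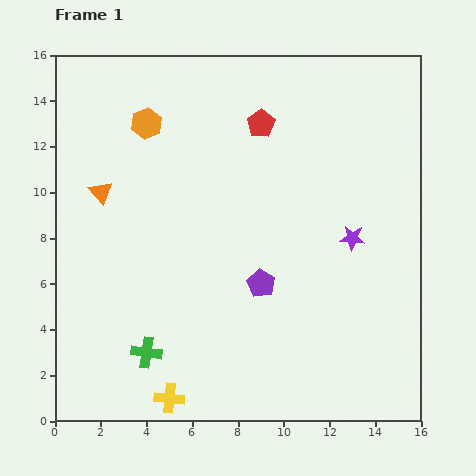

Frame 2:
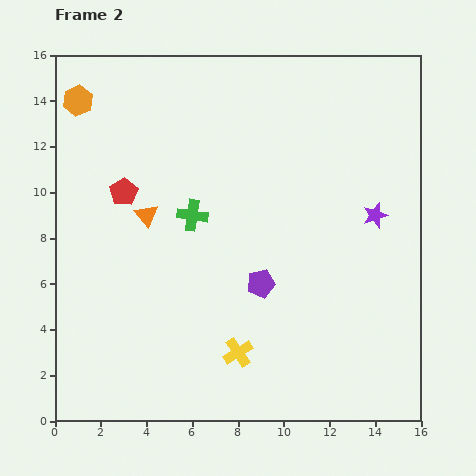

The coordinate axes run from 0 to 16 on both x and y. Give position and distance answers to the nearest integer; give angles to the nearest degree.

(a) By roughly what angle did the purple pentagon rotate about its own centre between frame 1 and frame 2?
29° clockwise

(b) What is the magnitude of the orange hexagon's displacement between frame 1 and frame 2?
3

The orange hexagon moved from (4, 13) to (1, 14), a distance of √(3² + 1²) ≈ 3.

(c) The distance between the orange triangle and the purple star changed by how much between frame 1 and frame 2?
-1

Distance in frame 1: 11. Distance in frame 2: 10.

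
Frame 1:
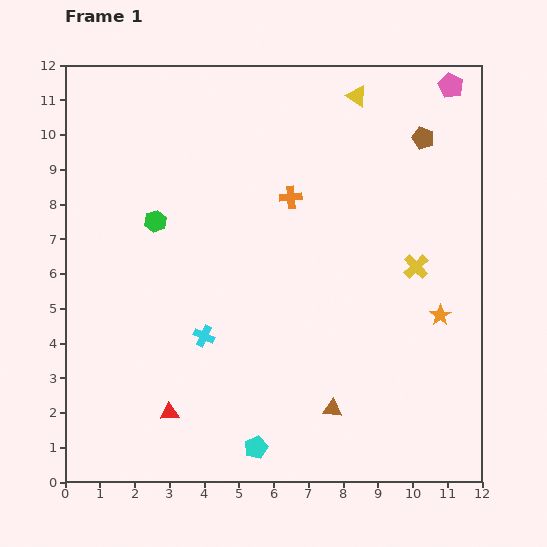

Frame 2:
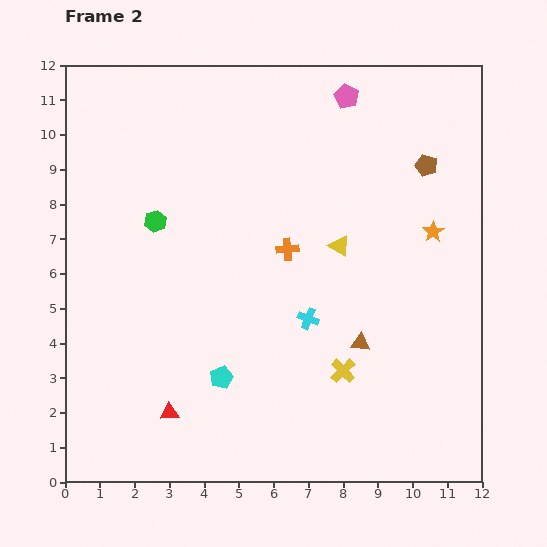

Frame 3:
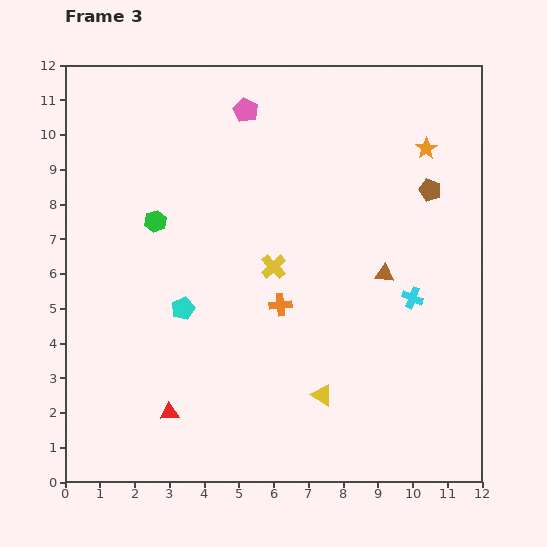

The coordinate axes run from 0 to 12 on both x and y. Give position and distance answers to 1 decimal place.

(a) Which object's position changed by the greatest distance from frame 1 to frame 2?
the yellow triangle

(moved 4.3; next 3.7)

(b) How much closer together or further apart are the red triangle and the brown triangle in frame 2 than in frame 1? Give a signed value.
+1.2

Distance in frame 1: 4.7. Distance in frame 2: 5.9.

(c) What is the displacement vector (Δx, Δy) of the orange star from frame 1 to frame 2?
(-0.2, 2.4)

The orange star was at (10.8, 4.8) in frame 1 and (10.6, 7.2) in frame 2.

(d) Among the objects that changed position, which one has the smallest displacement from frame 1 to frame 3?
the brown pentagon

(moved 1.5)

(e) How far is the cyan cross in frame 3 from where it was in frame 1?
6.1

The cyan cross moved from (4.0, 4.2) to (10.0, 5.3), a distance of √(6.0² + 1.1²) ≈ 6.1.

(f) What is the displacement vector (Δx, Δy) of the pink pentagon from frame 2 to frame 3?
(-2.9, -0.4)

The pink pentagon was at (8.1, 11.1) in frame 2 and (5.2, 10.7) in frame 3.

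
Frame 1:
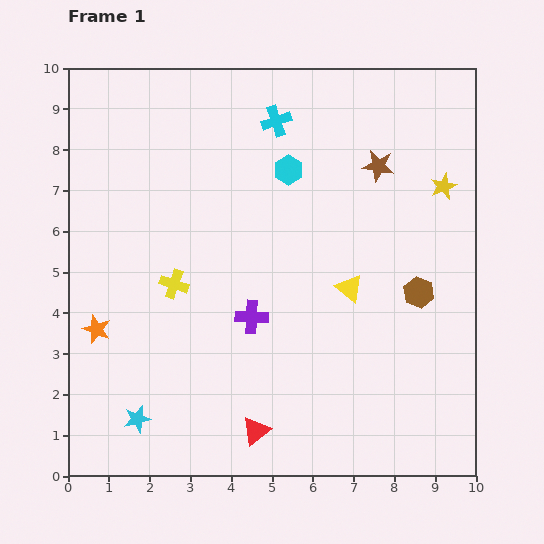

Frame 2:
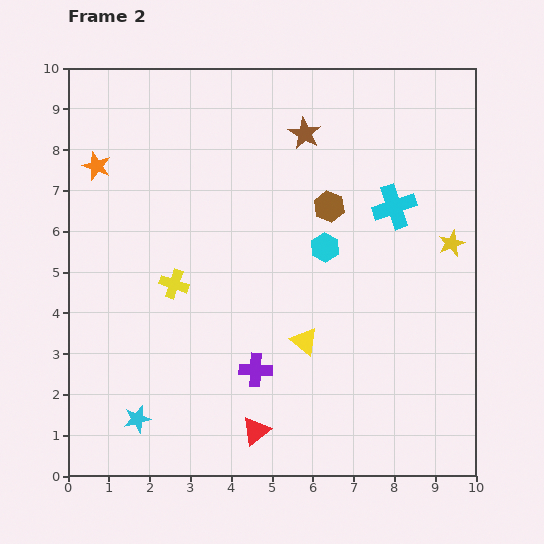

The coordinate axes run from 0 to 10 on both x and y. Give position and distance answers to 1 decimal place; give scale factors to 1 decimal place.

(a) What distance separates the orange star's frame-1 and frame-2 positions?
4.0

The orange star moved from (0.7, 3.6) to (0.7, 7.6), a distance of √(0.0² + 4.0²) ≈ 4.0.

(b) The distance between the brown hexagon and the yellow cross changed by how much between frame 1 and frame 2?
-1.8

Distance in frame 1: 6.0. Distance in frame 2: 4.2.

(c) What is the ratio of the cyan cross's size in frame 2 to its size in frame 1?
1.5×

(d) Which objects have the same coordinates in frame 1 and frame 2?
the yellow cross, the red triangle, the cyan star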